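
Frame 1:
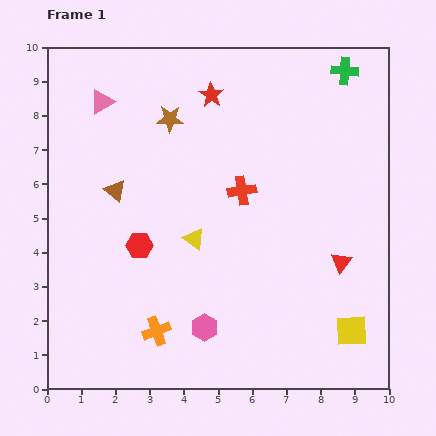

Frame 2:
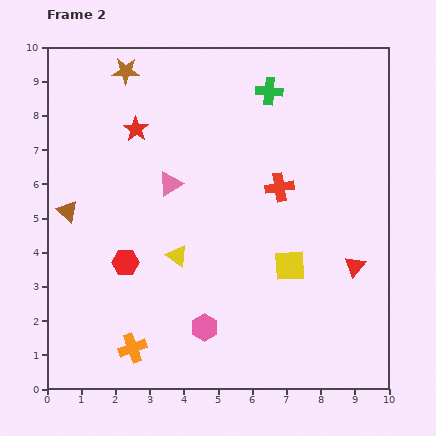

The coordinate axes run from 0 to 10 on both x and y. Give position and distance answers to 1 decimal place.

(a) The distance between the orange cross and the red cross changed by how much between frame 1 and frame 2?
+1.6

Distance in frame 1: 4.8. Distance in frame 2: 6.4.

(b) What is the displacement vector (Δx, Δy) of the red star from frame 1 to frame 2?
(-2.2, -1.0)

The red star was at (4.8, 8.6) in frame 1 and (2.6, 7.6) in frame 2.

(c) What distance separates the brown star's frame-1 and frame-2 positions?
1.9

The brown star moved from (3.6, 7.9) to (2.3, 9.3), a distance of √(1.3² + 1.4²) ≈ 1.9.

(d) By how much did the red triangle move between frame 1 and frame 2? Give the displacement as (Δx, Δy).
(0.4, -0.1)

The red triangle was at (8.6, 3.7) in frame 1 and (9.0, 3.6) in frame 2.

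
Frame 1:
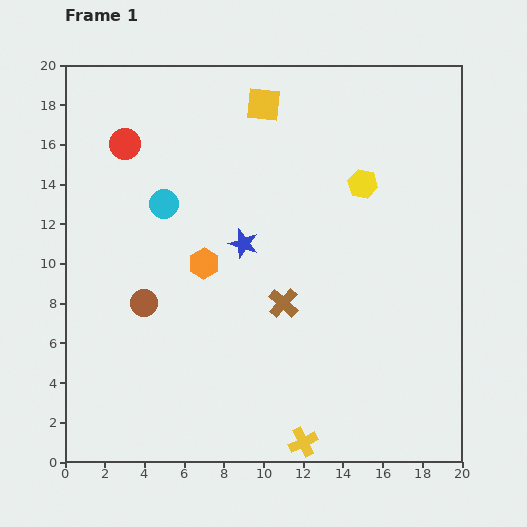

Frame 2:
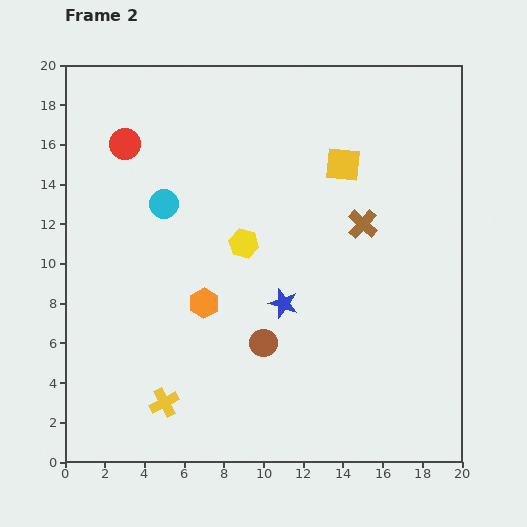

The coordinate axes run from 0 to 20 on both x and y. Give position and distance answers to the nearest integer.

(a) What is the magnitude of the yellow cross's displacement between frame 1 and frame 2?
7

The yellow cross moved from (12, 1) to (5, 3), a distance of √(7² + 2²) ≈ 7.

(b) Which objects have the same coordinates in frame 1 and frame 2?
the red circle, the cyan circle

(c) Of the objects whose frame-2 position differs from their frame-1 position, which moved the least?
the orange hexagon

(moved 2)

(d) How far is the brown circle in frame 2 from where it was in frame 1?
6

The brown circle moved from (4, 8) to (10, 6), a distance of √(6² + 2²) ≈ 6.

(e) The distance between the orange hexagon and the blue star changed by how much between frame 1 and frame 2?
+2

Distance in frame 1: 2. Distance in frame 2: 4.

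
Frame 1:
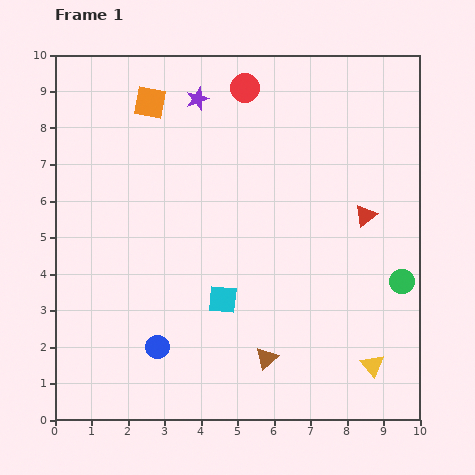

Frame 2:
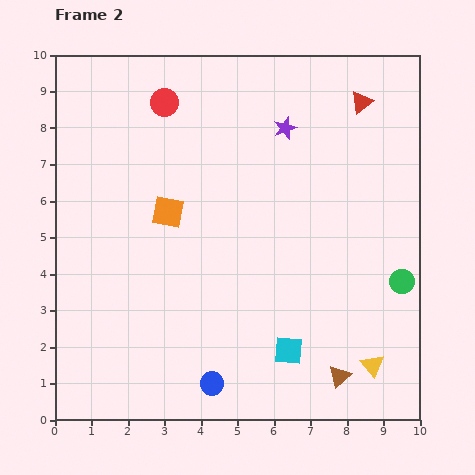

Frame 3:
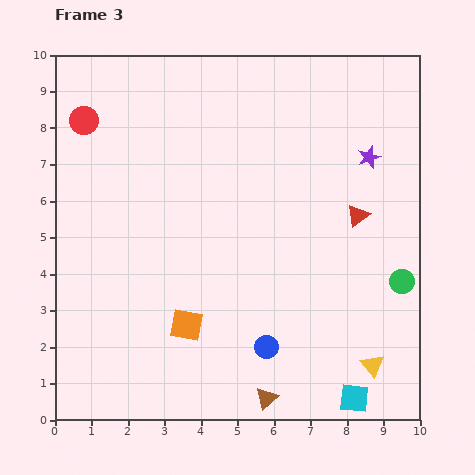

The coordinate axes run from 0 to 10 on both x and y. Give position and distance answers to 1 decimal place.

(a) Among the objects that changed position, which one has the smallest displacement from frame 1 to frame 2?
the blue circle

(moved 1.8)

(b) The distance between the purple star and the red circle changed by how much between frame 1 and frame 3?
+6.6

Distance in frame 1: 1.3. Distance in frame 3: 7.9.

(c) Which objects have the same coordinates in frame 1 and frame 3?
the yellow triangle, the green circle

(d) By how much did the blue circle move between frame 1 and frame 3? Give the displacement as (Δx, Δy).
(3.0, 0.0)

The blue circle was at (2.8, 2.0) in frame 1 and (5.8, 2.0) in frame 3.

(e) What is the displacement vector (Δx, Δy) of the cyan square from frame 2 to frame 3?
(1.8, -1.3)

The cyan square was at (6.4, 1.9) in frame 2 and (8.2, 0.6) in frame 3.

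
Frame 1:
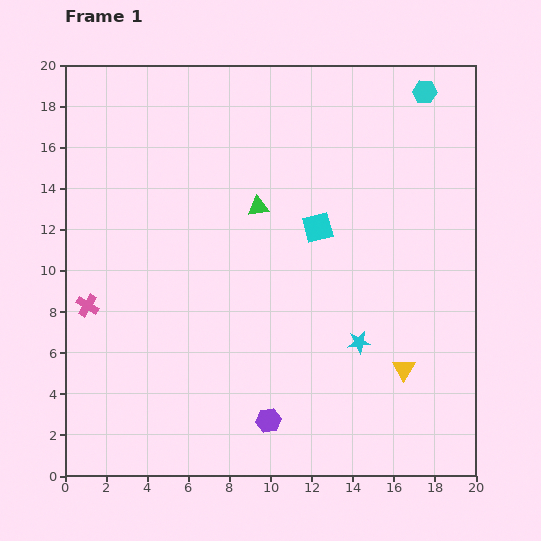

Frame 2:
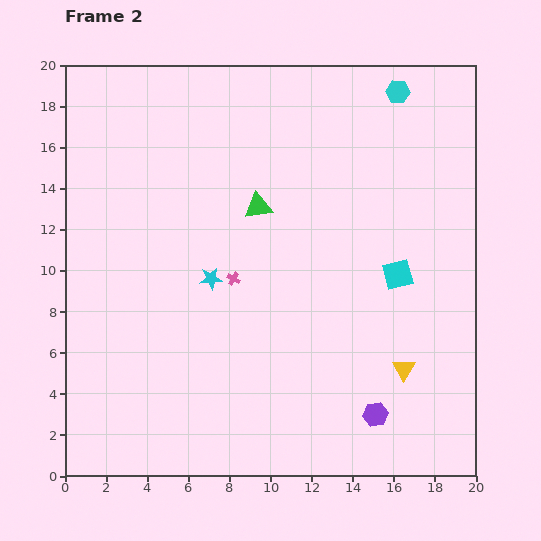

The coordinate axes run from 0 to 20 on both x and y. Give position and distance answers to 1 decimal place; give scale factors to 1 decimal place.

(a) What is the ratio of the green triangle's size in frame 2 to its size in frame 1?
1.3×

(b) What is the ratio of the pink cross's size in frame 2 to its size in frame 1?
0.6×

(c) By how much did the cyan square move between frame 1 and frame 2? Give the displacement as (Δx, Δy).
(3.9, -2.3)

The cyan square was at (12.3, 12.1) in frame 1 and (16.2, 9.8) in frame 2.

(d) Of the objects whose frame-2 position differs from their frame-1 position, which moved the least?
the cyan hexagon

(moved 1.3)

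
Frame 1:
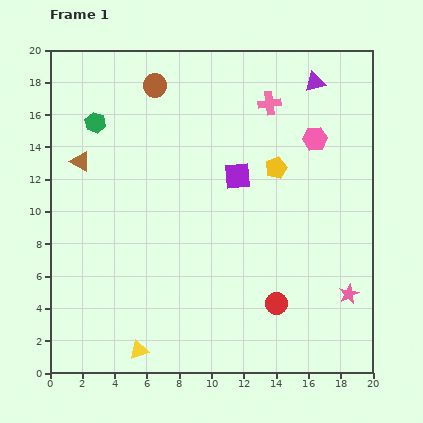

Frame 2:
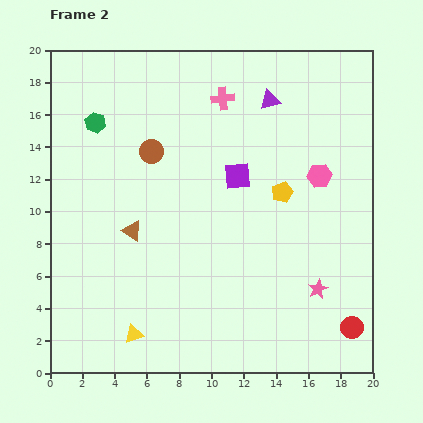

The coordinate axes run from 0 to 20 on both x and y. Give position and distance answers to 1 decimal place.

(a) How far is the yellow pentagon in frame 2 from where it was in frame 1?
1.6

The yellow pentagon moved from (14.0, 12.7) to (14.4, 11.2), a distance of √(0.4² + 1.5²) ≈ 1.6.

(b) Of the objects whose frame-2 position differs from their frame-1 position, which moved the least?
the yellow triangle

(moved 1.0)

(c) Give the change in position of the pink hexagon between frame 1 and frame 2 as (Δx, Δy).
(0.3, -2.3)

The pink hexagon was at (16.4, 14.5) in frame 1 and (16.7, 12.2) in frame 2.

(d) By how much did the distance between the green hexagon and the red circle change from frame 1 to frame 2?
+4.5

Distance in frame 1: 15.8. Distance in frame 2: 20.3.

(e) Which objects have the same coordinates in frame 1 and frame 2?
the purple square, the green hexagon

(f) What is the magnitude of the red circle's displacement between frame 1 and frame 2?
4.9

The red circle moved from (14.0, 4.3) to (18.7, 2.8), a distance of √(4.7² + 1.5²) ≈ 4.9.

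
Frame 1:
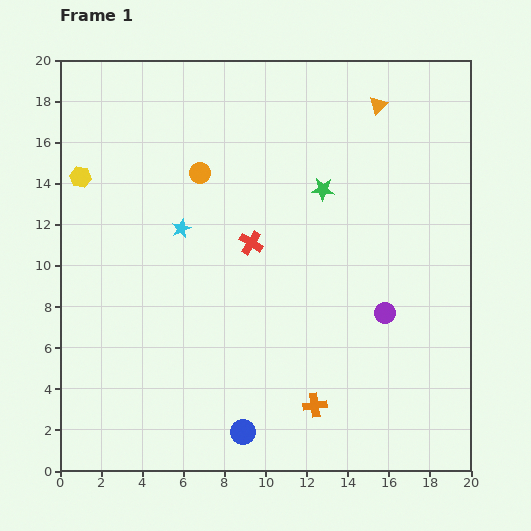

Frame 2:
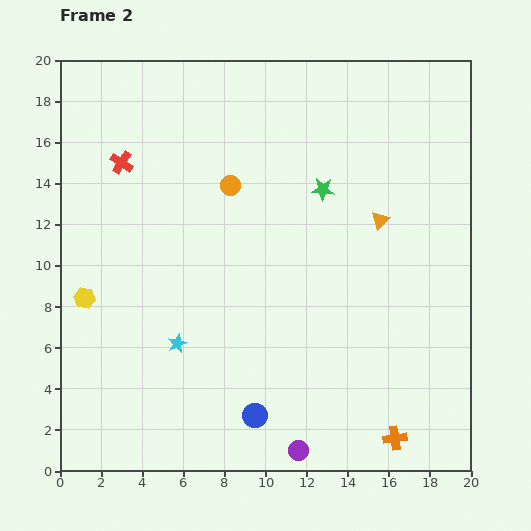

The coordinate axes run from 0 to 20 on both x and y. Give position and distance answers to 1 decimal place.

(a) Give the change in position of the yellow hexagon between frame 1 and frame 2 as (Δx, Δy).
(0.2, -5.9)

The yellow hexagon was at (1.0, 14.3) in frame 1 and (1.2, 8.4) in frame 2.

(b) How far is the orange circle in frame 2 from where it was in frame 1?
1.6

The orange circle moved from (6.8, 14.5) to (8.3, 13.9), a distance of √(1.5² + 0.6²) ≈ 1.6.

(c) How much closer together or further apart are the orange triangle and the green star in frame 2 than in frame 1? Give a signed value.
-1.7

Distance in frame 1: 4.9. Distance in frame 2: 3.2.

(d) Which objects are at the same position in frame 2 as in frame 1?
the green star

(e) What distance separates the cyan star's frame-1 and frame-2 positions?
5.6

The cyan star moved from (5.9, 11.8) to (5.7, 6.2), a distance of √(0.2² + 5.6²) ≈ 5.6.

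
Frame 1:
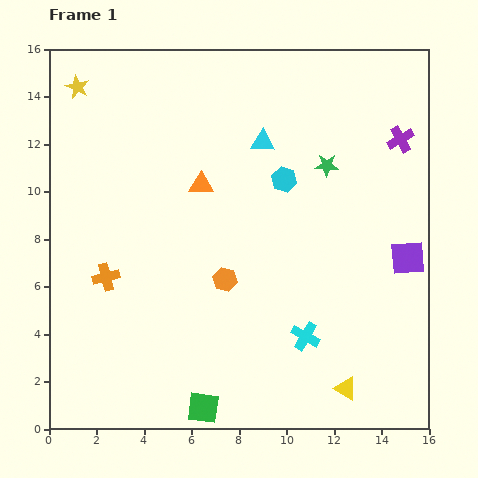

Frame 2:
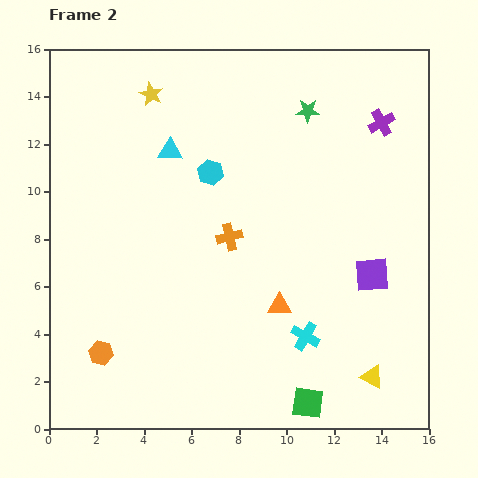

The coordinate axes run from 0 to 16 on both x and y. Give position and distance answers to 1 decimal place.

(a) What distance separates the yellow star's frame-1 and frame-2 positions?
3.1

The yellow star moved from (1.2, 14.4) to (4.3, 14.1), a distance of √(3.1² + 0.3²) ≈ 3.1.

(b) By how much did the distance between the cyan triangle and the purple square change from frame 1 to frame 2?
+2.2

Distance in frame 1: 7.8. Distance in frame 2: 10.0.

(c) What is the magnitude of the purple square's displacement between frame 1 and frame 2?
1.7

The purple square moved from (15.1, 7.2) to (13.6, 6.5), a distance of √(1.5² + 0.7²) ≈ 1.7.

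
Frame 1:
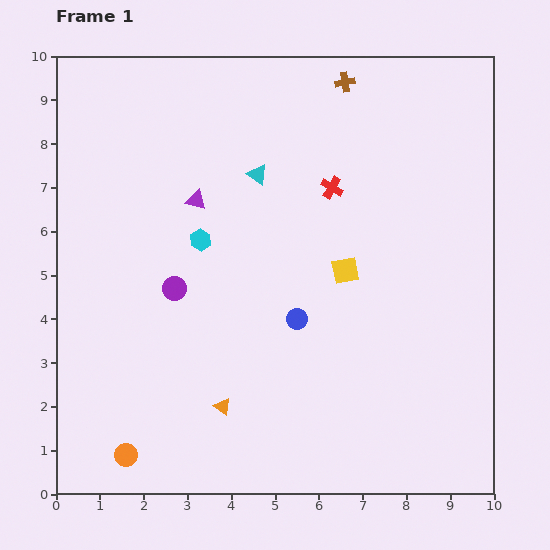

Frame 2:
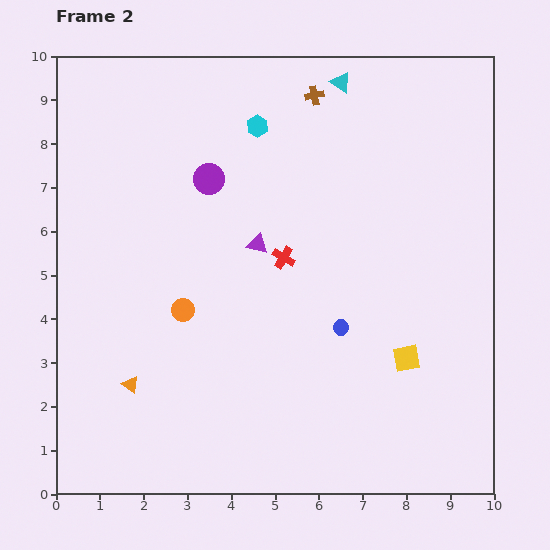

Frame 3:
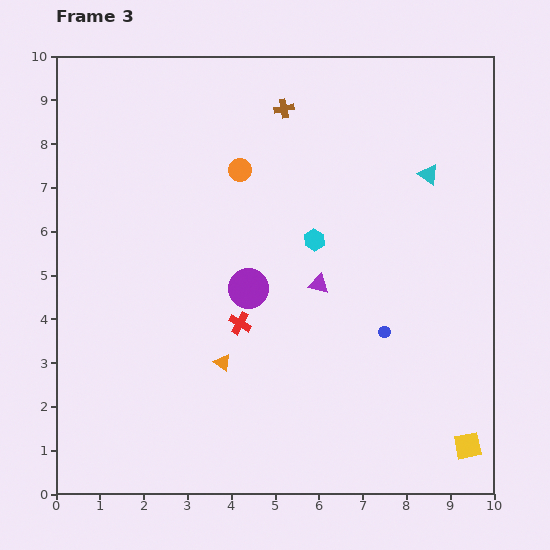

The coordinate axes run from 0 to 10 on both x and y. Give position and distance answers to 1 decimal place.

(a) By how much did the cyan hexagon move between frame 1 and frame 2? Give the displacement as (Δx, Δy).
(1.3, 2.6)

The cyan hexagon was at (3.3, 5.8) in frame 1 and (4.6, 8.4) in frame 2.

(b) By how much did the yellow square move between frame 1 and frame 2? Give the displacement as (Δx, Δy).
(1.4, -2.0)

The yellow square was at (6.6, 5.1) in frame 1 and (8.0, 3.1) in frame 2.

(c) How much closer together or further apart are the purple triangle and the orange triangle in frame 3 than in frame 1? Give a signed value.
-1.9

Distance in frame 1: 4.7. Distance in frame 3: 2.8.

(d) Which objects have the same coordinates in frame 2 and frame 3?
none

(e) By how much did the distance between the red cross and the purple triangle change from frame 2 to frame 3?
+1.3

Distance in frame 2: 0.7. Distance in frame 3: 2.0.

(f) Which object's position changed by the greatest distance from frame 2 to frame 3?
the orange circle

(moved 3.5; next 2.9)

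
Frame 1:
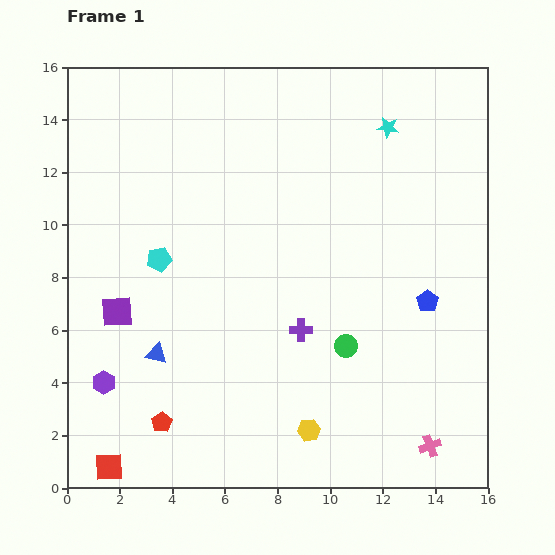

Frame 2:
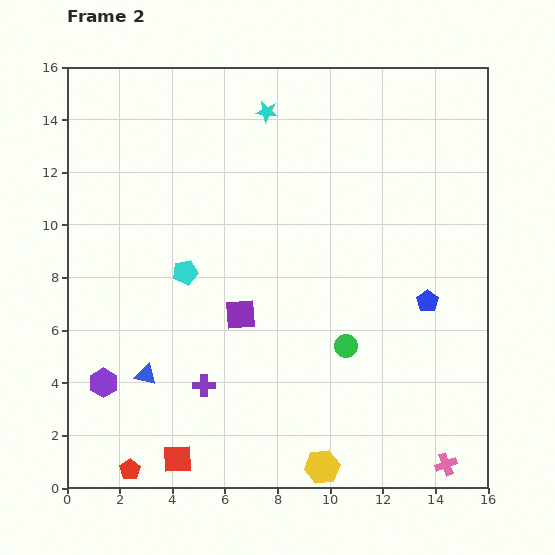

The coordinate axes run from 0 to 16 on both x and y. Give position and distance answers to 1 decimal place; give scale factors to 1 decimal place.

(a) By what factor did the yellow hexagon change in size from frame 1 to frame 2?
1.5×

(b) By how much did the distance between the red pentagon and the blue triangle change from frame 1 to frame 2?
+1.0

Distance in frame 1: 2.6. Distance in frame 2: 3.6.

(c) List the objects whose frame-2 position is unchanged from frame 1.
the purple hexagon, the green circle, the blue pentagon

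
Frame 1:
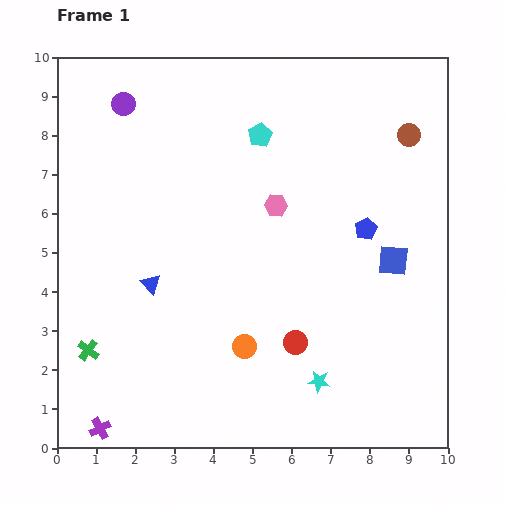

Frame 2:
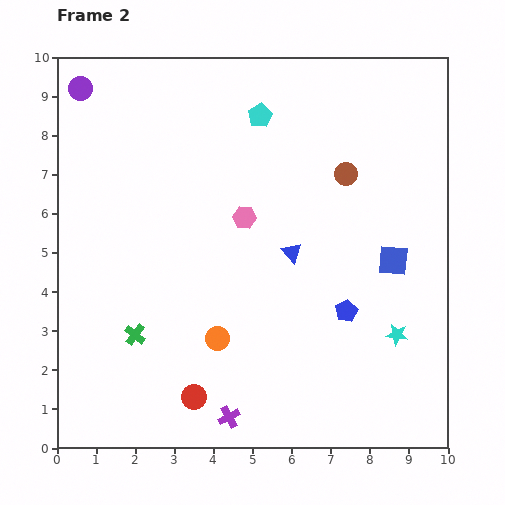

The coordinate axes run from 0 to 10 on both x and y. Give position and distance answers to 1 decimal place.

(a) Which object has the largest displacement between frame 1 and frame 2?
the blue triangle

(moved 3.7; next 3.3)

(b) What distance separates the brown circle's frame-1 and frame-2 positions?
1.9

The brown circle moved from (9.0, 8.0) to (7.4, 7.0), a distance of √(1.6² + 1.0²) ≈ 1.9.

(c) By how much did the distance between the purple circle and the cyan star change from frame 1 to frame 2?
+1.6

Distance in frame 1: 8.7. Distance in frame 2: 10.3.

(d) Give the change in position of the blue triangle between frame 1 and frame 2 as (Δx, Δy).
(3.6, 0.8)

The blue triangle was at (2.4, 4.2) in frame 1 and (6.0, 5.0) in frame 2.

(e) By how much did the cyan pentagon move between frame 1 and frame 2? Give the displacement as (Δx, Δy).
(0.0, 0.5)

The cyan pentagon was at (5.2, 8.0) in frame 1 and (5.2, 8.5) in frame 2.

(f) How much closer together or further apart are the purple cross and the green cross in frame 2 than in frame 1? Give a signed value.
+1.2

Distance in frame 1: 2.0. Distance in frame 2: 3.2.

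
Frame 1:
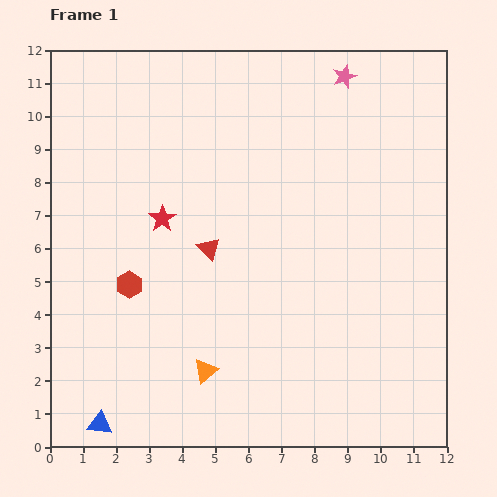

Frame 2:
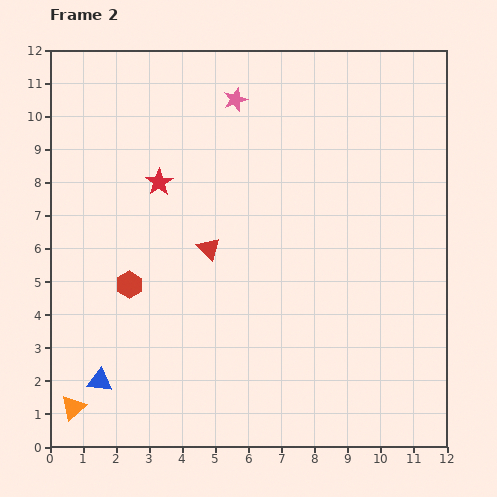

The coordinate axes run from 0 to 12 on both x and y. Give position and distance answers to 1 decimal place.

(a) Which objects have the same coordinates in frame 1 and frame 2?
the red triangle, the red hexagon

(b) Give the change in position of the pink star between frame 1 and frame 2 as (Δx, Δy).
(-3.3, -0.7)

The pink star was at (8.9, 11.2) in frame 1 and (5.6, 10.5) in frame 2.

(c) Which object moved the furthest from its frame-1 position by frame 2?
the orange triangle

(moved 4.1; next 3.4)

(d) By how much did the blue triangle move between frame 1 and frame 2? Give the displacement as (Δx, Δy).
(0.0, 1.3)

The blue triangle was at (1.5, 0.7) in frame 1 and (1.5, 2.0) in frame 2.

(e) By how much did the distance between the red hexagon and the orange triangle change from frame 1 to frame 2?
+0.6

Distance in frame 1: 3.5. Distance in frame 2: 4.1.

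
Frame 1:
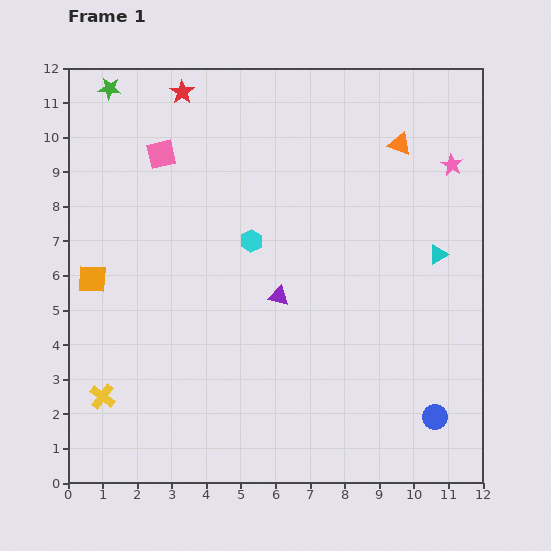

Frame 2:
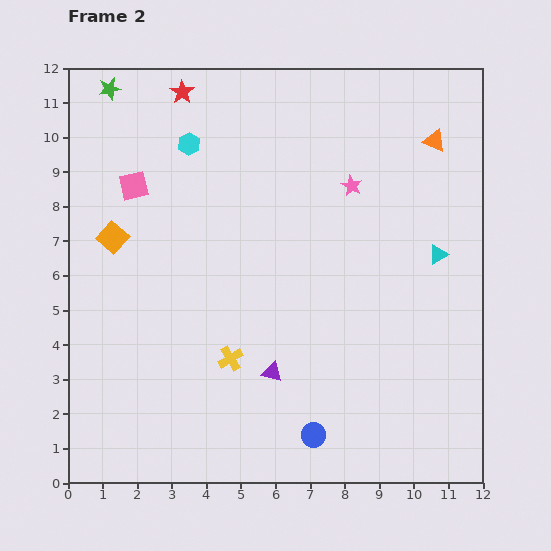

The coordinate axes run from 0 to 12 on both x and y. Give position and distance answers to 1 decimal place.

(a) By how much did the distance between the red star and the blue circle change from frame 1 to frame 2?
-1.3

Distance in frame 1: 11.9. Distance in frame 2: 10.6.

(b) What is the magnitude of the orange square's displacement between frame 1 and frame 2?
1.3

The orange square moved from (0.7, 5.9) to (1.3, 7.1), a distance of √(0.6² + 1.2²) ≈ 1.3.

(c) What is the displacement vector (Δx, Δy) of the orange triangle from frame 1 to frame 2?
(1.0, 0.1)

The orange triangle was at (9.6, 9.8) in frame 1 and (10.6, 9.9) in frame 2.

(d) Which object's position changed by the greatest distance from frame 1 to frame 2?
the yellow cross

(moved 3.9; next 3.5)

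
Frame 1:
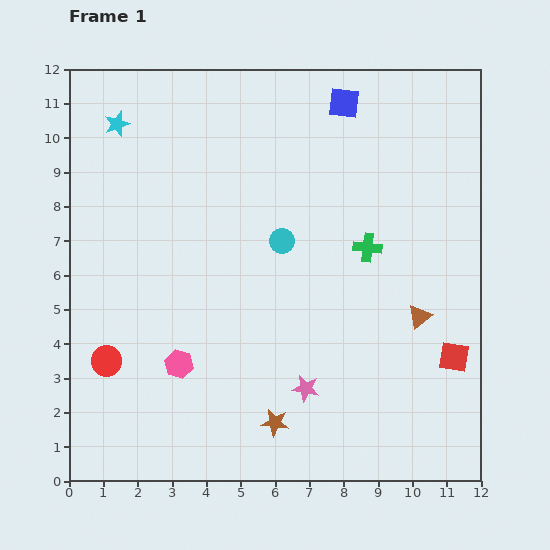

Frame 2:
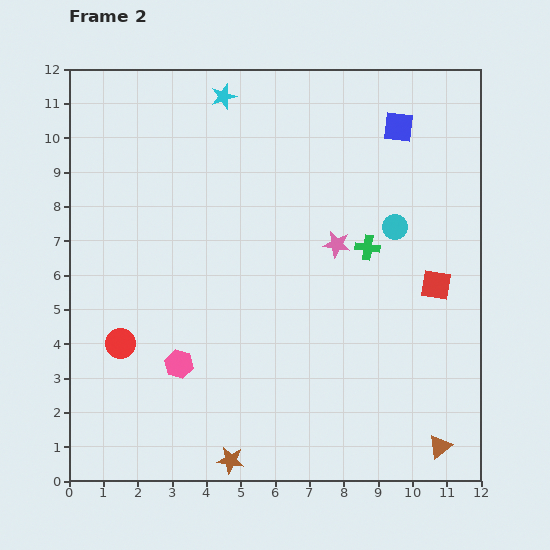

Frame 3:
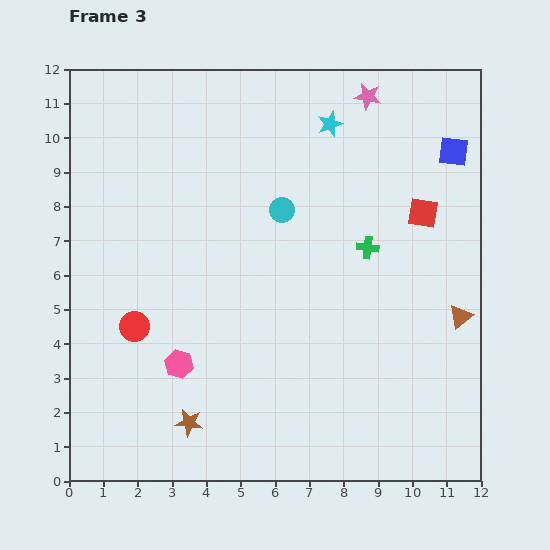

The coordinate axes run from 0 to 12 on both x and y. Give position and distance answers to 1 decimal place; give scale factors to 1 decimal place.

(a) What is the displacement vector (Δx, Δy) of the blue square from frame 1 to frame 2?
(1.6, -0.7)

The blue square was at (8.0, 11.0) in frame 1 and (9.6, 10.3) in frame 2.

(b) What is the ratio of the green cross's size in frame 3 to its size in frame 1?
0.8×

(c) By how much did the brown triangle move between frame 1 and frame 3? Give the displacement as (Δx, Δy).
(1.2, 0.0)

The brown triangle was at (10.2, 4.8) in frame 1 and (11.4, 4.8) in frame 3.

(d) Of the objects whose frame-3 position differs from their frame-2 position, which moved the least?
the red circle

(moved 0.6)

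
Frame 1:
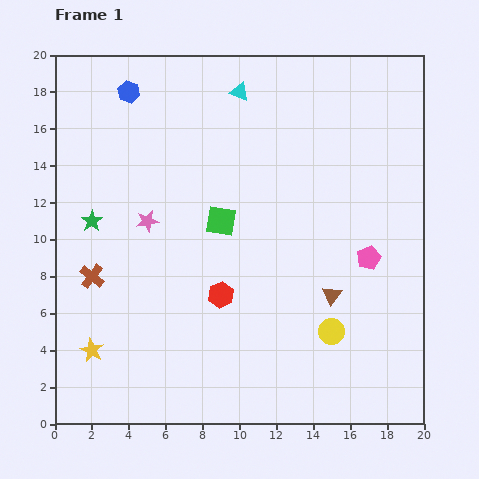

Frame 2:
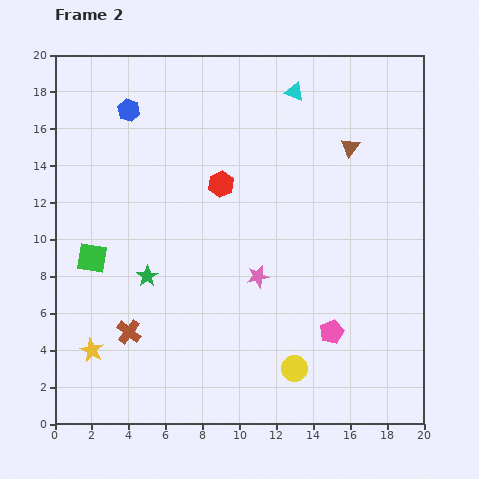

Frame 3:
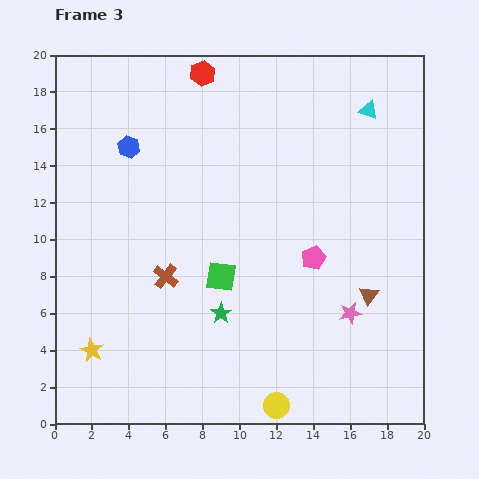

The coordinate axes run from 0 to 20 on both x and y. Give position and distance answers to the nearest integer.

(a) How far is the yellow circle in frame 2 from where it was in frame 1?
3

The yellow circle moved from (15, 5) to (13, 3), a distance of √(2² + 2²) ≈ 3.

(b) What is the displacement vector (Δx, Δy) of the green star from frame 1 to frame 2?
(3, -3)

The green star was at (2, 11) in frame 1 and (5, 8) in frame 2.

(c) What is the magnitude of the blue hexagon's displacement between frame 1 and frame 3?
3

The blue hexagon moved from (4, 18) to (4, 15), a distance of √(0² + 3²) ≈ 3.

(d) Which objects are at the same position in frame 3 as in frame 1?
the yellow star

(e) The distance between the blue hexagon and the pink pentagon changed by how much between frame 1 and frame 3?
-4

Distance in frame 1: 16. Distance in frame 3: 12.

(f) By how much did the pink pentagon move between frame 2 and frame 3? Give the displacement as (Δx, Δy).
(-1, 4)

The pink pentagon was at (15, 5) in frame 2 and (14, 9) in frame 3.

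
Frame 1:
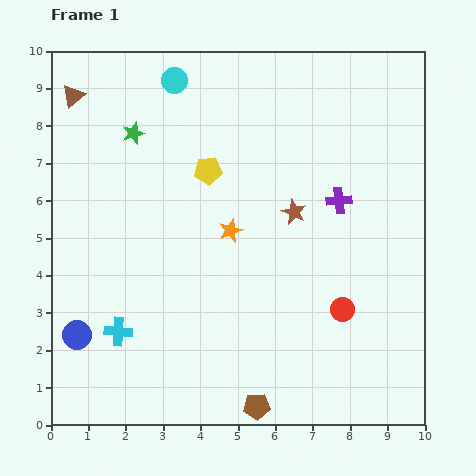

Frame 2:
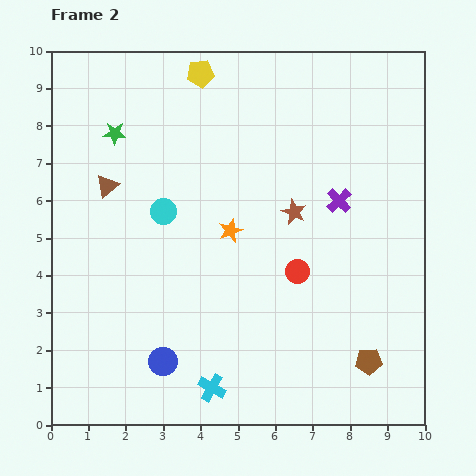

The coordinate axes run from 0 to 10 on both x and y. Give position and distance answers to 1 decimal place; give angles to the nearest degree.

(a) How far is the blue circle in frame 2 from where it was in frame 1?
2.4

The blue circle moved from (0.7, 2.4) to (3.0, 1.7), a distance of √(2.3² + 0.7²) ≈ 2.4.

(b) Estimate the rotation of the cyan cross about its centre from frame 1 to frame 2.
26° clockwise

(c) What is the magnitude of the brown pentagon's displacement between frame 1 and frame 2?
3.2

The brown pentagon moved from (5.5, 0.5) to (8.5, 1.7), a distance of √(3.0² + 1.2²) ≈ 3.2.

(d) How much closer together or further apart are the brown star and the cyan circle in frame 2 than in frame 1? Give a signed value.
-1.2

Distance in frame 1: 4.7. Distance in frame 2: 3.5.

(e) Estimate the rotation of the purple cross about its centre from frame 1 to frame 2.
39° counter-clockwise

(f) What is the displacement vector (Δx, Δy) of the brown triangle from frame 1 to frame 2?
(0.9, -2.4)

The brown triangle was at (0.6, 8.8) in frame 1 and (1.5, 6.4) in frame 2.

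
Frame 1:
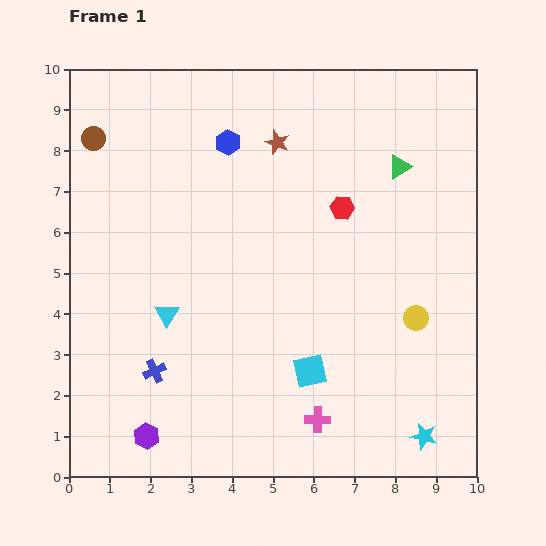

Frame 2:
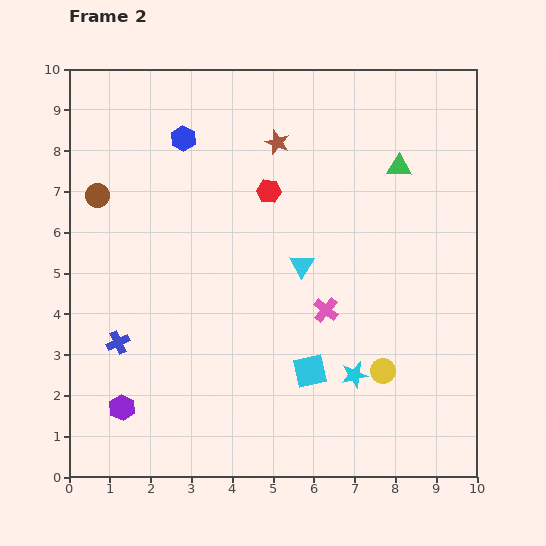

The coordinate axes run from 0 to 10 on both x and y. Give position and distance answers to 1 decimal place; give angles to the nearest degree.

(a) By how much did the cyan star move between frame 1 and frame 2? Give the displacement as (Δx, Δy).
(-1.7, 1.5)

The cyan star was at (8.7, 1.0) in frame 1 and (7.0, 2.5) in frame 2.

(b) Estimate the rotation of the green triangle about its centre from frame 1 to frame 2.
32° clockwise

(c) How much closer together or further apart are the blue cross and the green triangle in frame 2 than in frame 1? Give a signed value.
+0.3

Distance in frame 1: 7.8. Distance in frame 2: 8.1.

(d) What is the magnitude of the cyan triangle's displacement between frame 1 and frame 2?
3.5

The cyan triangle moved from (2.4, 4.0) to (5.7, 5.2), a distance of √(3.3² + 1.2²) ≈ 3.5.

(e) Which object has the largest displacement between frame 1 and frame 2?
the cyan triangle

(moved 3.5; next 2.7)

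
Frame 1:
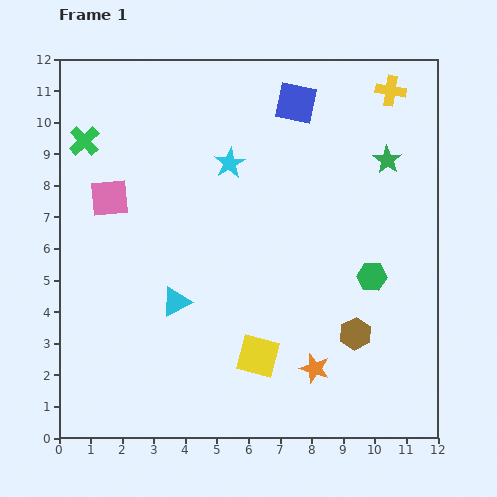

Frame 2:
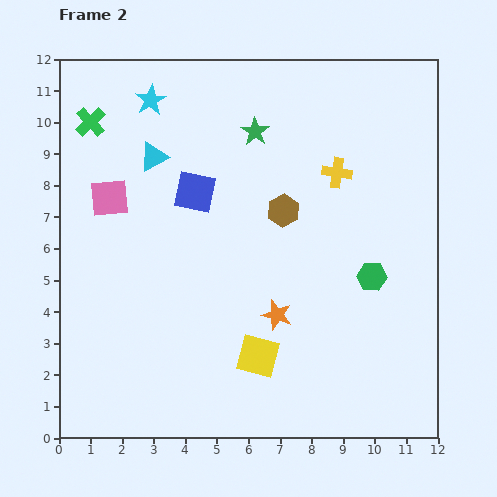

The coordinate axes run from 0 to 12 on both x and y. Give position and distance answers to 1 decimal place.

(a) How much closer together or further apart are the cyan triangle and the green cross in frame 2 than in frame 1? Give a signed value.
-3.6

Distance in frame 1: 5.9. Distance in frame 2: 2.3.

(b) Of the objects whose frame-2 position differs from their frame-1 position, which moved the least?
the green cross

(moved 0.6)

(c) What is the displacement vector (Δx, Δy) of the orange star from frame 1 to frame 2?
(-1.2, 1.7)

The orange star was at (8.1, 2.2) in frame 1 and (6.9, 3.9) in frame 2.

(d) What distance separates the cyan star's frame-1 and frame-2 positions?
3.2

The cyan star moved from (5.4, 8.7) to (2.9, 10.7), a distance of √(2.5² + 2.0²) ≈ 3.2.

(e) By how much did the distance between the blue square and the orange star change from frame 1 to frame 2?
-3.7

Distance in frame 1: 8.4. Distance in frame 2: 4.7.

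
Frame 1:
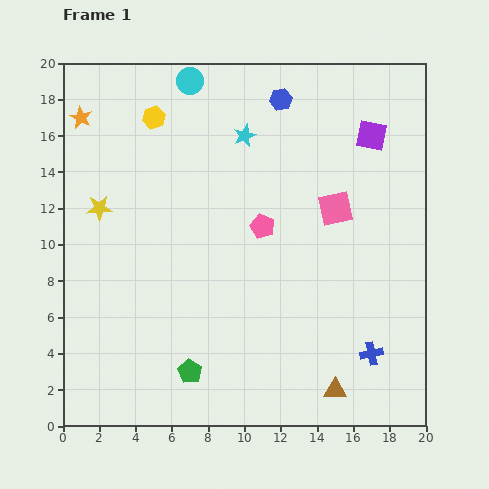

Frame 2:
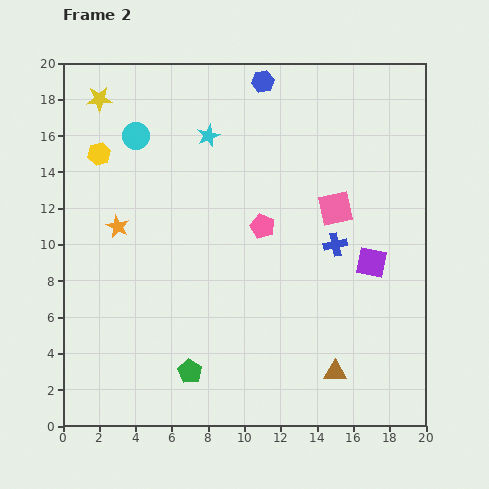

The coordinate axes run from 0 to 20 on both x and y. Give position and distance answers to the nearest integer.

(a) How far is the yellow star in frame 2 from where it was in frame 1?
6

The yellow star moved from (2, 12) to (2, 18), a distance of √(0² + 6²) ≈ 6.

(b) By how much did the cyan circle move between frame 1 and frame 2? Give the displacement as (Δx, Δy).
(-3, -3)

The cyan circle was at (7, 19) in frame 1 and (4, 16) in frame 2.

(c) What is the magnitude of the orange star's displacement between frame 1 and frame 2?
6

The orange star moved from (1, 17) to (3, 11), a distance of √(2² + 6²) ≈ 6.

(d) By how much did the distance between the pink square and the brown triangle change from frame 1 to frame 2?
-1

Distance in frame 1: 10. Distance in frame 2: 9.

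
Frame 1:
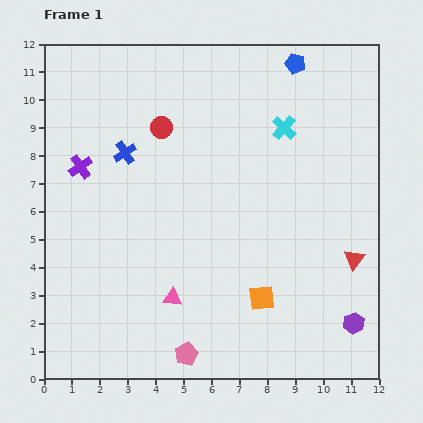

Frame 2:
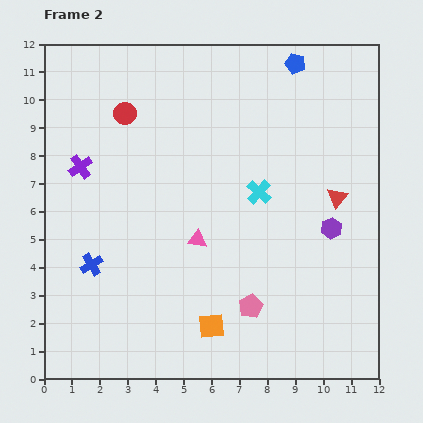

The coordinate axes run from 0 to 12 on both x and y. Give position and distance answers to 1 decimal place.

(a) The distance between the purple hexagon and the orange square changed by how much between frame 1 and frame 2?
+2.1

Distance in frame 1: 3.4. Distance in frame 2: 5.5.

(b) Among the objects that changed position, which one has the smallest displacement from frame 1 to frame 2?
the red circle

(moved 1.4)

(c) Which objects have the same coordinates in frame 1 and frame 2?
the blue pentagon, the purple cross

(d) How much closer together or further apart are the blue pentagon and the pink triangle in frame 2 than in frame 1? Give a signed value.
-2.3

Distance in frame 1: 9.5. Distance in frame 2: 7.2.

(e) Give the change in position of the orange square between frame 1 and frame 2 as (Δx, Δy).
(-1.8, -1.0)

The orange square was at (7.8, 2.9) in frame 1 and (6.0, 1.9) in frame 2.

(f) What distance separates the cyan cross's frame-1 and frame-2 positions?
2.5

The cyan cross moved from (8.6, 9.0) to (7.7, 6.7), a distance of √(0.9² + 2.3²) ≈ 2.5.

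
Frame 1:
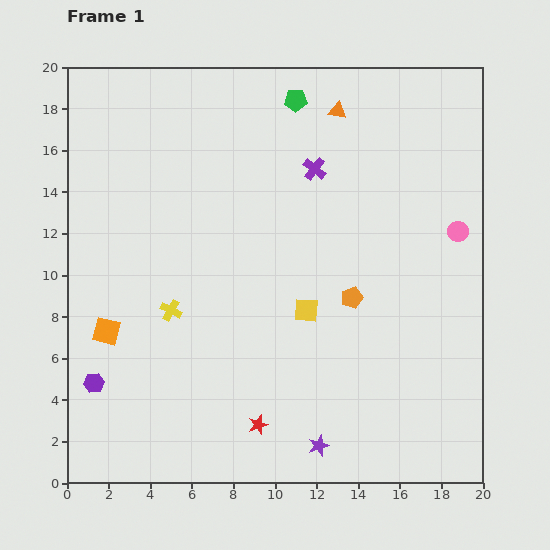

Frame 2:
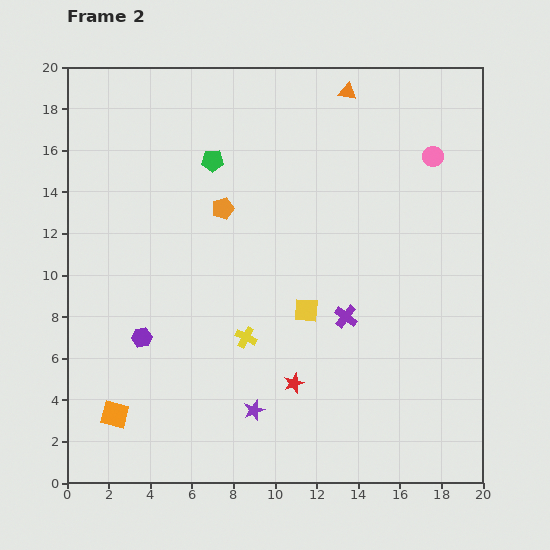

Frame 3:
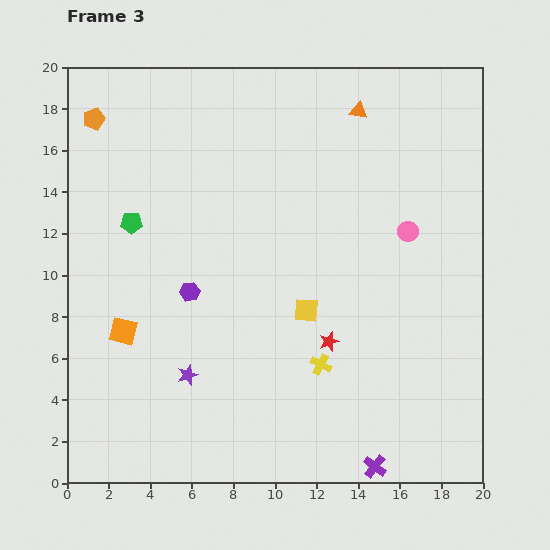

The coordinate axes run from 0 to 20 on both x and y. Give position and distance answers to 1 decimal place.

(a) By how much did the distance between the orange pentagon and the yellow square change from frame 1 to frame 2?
+4.0

Distance in frame 1: 2.3. Distance in frame 2: 6.3.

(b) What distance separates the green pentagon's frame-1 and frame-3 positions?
9.9

The green pentagon moved from (11.0, 18.4) to (3.1, 12.5), a distance of √(7.9² + 5.9²) ≈ 9.9.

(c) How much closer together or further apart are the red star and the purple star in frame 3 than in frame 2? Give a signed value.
+4.7

Distance in frame 2: 2.3. Distance in frame 3: 7.0.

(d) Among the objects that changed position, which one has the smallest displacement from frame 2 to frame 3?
the orange triangle

(moved 1.0)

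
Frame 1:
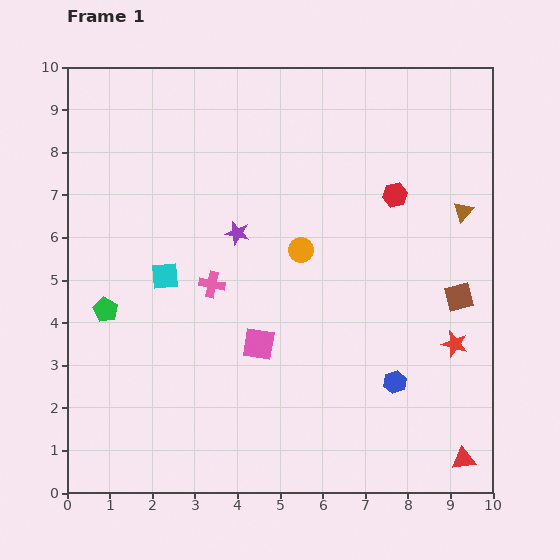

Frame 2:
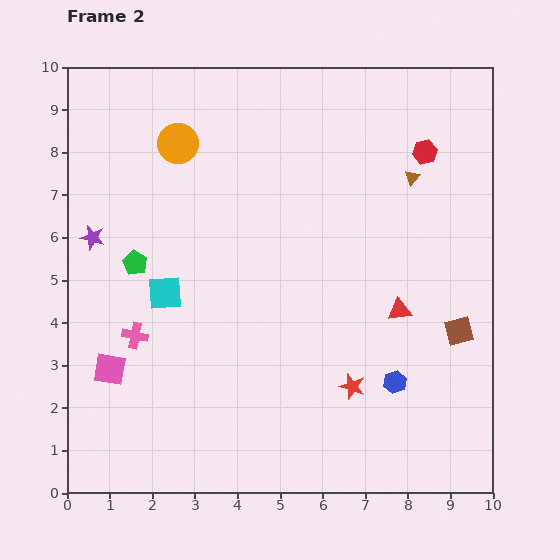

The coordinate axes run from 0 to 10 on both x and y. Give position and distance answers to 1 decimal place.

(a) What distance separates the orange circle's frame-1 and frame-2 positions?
3.8

The orange circle moved from (5.5, 5.7) to (2.6, 8.2), a distance of √(2.9² + 2.5²) ≈ 3.8.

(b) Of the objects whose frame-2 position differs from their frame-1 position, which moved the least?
the cyan square

(moved 0.4)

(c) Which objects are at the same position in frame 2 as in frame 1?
the blue hexagon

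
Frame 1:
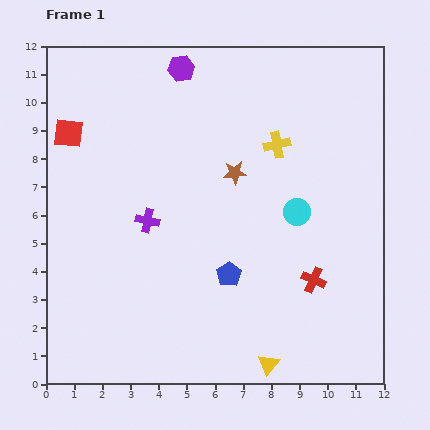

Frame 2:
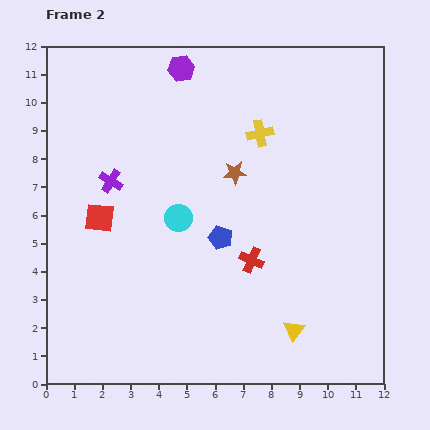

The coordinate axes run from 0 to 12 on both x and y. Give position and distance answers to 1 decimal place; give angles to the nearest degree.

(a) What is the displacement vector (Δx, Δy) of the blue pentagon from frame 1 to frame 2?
(-0.3, 1.3)

The blue pentagon was at (6.5, 3.9) in frame 1 and (6.2, 5.2) in frame 2.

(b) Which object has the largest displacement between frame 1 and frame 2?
the cyan circle

(moved 4.2; next 3.2)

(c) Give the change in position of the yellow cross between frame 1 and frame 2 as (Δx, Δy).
(-0.6, 0.4)

The yellow cross was at (8.2, 8.5) in frame 1 and (7.6, 8.9) in frame 2.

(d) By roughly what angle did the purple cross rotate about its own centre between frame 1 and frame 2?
19° clockwise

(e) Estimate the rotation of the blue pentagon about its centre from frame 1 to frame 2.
20° counter-clockwise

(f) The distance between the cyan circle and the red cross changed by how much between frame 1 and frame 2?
+0.5

Distance in frame 1: 2.5. Distance in frame 2: 3.0.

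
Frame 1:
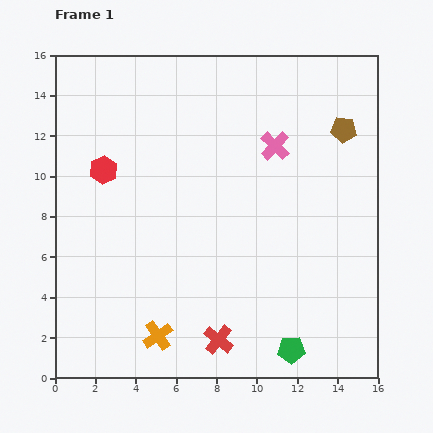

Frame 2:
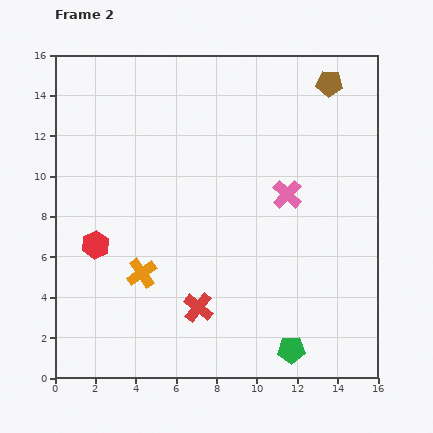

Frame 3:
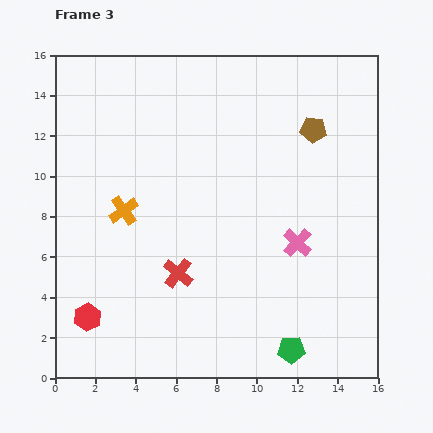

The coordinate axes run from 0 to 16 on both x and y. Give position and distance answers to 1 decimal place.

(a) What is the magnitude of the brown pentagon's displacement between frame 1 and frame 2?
2.4

The brown pentagon moved from (14.3, 12.3) to (13.6, 14.6), a distance of √(0.7² + 2.3²) ≈ 2.4.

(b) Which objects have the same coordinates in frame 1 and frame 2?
the green pentagon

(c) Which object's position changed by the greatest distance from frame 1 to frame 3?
the red hexagon

(moved 7.3; next 6.4)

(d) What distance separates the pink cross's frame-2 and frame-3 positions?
2.5

The pink cross moved from (11.5, 9.1) to (12.0, 6.7), a distance of √(0.5² + 2.4²) ≈ 2.5.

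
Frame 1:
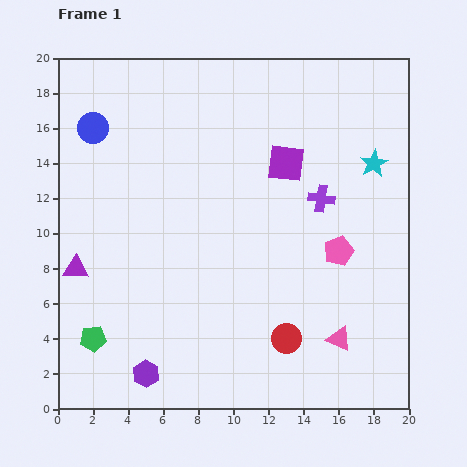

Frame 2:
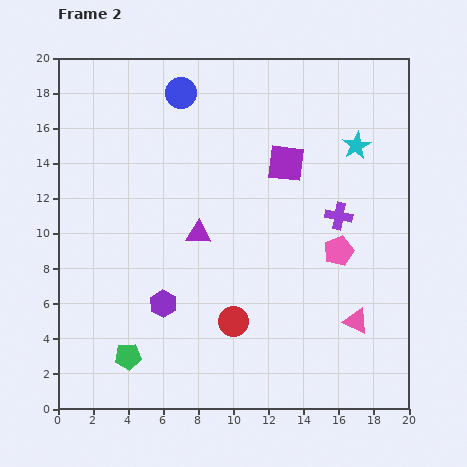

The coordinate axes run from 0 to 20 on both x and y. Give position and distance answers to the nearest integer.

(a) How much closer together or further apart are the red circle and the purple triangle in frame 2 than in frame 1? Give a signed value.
-8

Distance in frame 1: 13. Distance in frame 2: 5.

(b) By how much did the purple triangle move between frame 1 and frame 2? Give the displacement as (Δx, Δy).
(7, 2)

The purple triangle was at (1, 8) in frame 1 and (8, 10) in frame 2.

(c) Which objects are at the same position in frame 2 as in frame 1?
the purple square, the pink pentagon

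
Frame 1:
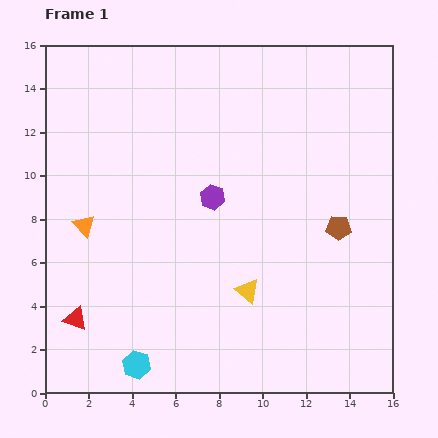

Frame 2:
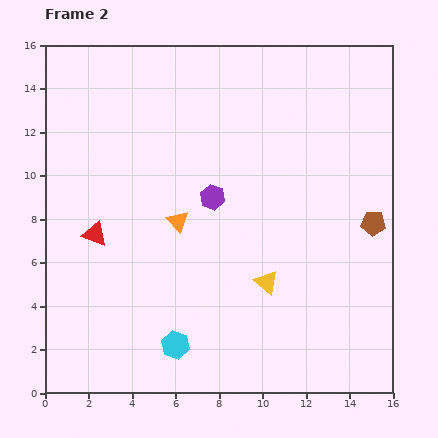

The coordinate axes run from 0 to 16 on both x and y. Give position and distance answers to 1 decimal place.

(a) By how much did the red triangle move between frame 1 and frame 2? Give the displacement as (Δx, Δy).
(0.9, 3.9)

The red triangle was at (1.4, 3.4) in frame 1 and (2.3, 7.3) in frame 2.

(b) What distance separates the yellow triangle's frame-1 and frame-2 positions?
1.0

The yellow triangle moved from (9.3, 4.7) to (10.2, 5.1), a distance of √(0.9² + 0.4²) ≈ 1.0.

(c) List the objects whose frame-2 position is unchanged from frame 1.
the purple hexagon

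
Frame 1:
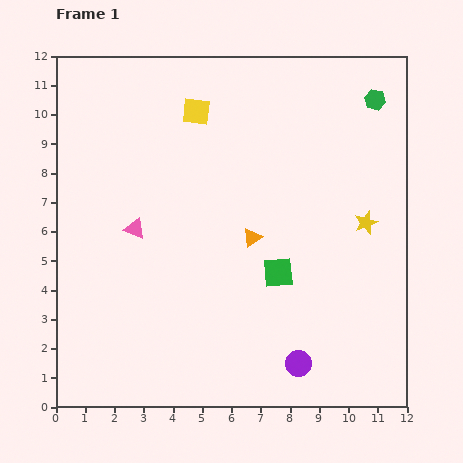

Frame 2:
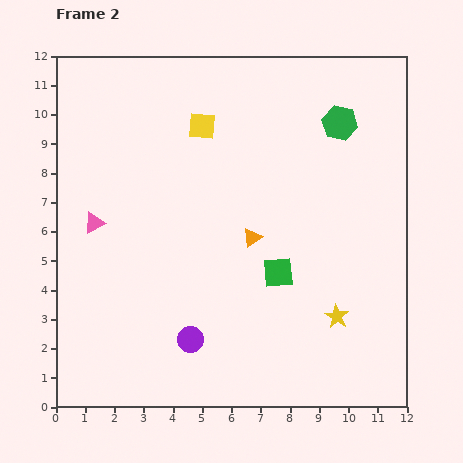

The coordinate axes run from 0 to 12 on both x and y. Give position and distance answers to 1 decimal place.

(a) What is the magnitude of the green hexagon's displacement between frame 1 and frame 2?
1.4

The green hexagon moved from (10.9, 10.5) to (9.7, 9.7), a distance of √(1.2² + 0.8²) ≈ 1.4.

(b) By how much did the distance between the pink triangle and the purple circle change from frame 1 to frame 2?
-2.0

Distance in frame 1: 7.2. Distance in frame 2: 5.2.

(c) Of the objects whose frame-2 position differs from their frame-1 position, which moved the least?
the yellow square

(moved 0.5)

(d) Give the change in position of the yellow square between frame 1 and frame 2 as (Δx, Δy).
(0.2, -0.5)

The yellow square was at (4.8, 10.1) in frame 1 and (5.0, 9.6) in frame 2.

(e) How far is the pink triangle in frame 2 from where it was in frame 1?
1.4

The pink triangle moved from (2.7, 6.1) to (1.3, 6.3), a distance of √(1.4² + 0.2²) ≈ 1.4.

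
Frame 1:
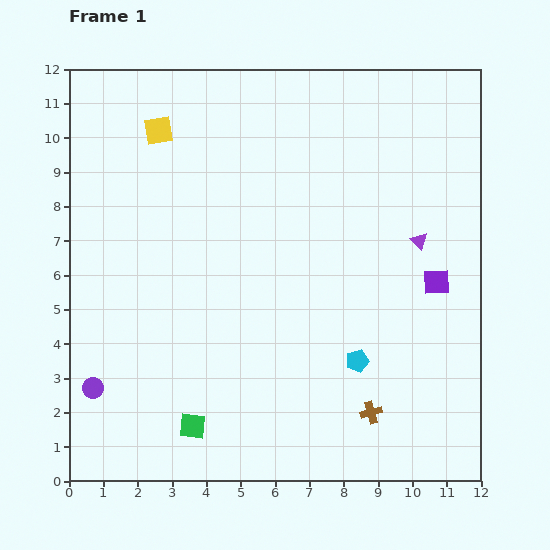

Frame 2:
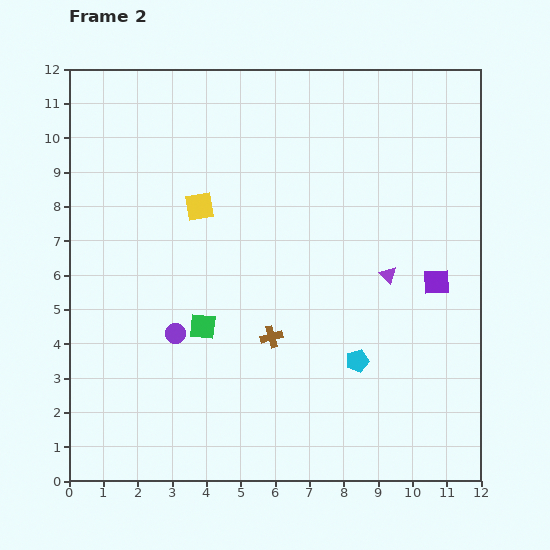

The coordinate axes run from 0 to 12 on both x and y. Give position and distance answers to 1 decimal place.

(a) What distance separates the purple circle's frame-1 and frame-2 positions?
2.9

The purple circle moved from (0.7, 2.7) to (3.1, 4.3), a distance of √(2.4² + 1.6²) ≈ 2.9.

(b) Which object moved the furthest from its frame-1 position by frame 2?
the brown cross

(moved 3.6; next 2.9)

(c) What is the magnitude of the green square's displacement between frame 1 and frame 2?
2.9

The green square moved from (3.6, 1.6) to (3.9, 4.5), a distance of √(0.3² + 2.9²) ≈ 2.9.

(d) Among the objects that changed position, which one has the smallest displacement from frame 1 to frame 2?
the purple triangle

(moved 1.3)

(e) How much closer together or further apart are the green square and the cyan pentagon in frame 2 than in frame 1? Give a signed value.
-0.6

Distance in frame 1: 5.2. Distance in frame 2: 4.6.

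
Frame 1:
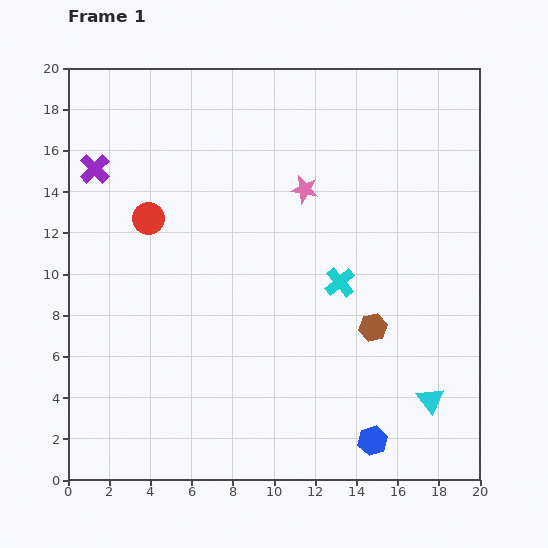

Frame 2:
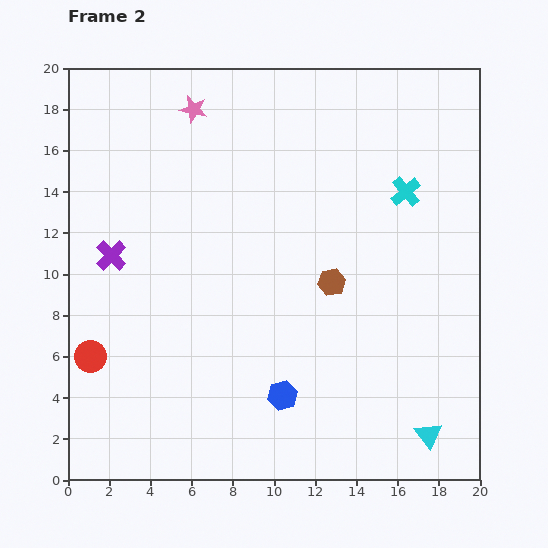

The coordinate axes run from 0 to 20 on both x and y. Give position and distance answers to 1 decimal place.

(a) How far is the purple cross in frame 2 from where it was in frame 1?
4.3

The purple cross moved from (1.3, 15.1) to (2.1, 10.9), a distance of √(0.8² + 4.2²) ≈ 4.3.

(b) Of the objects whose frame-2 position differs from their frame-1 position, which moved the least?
the cyan triangle

(moved 1.7)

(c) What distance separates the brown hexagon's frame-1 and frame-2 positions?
3.0

The brown hexagon moved from (14.8, 7.4) to (12.8, 9.6), a distance of √(2.0² + 2.2²) ≈ 3.0.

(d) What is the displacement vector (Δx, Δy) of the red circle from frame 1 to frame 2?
(-2.8, -6.7)

The red circle was at (3.9, 12.7) in frame 1 and (1.1, 6.0) in frame 2.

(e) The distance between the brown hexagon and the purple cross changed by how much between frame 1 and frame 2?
-4.7

Distance in frame 1: 15.5. Distance in frame 2: 10.8.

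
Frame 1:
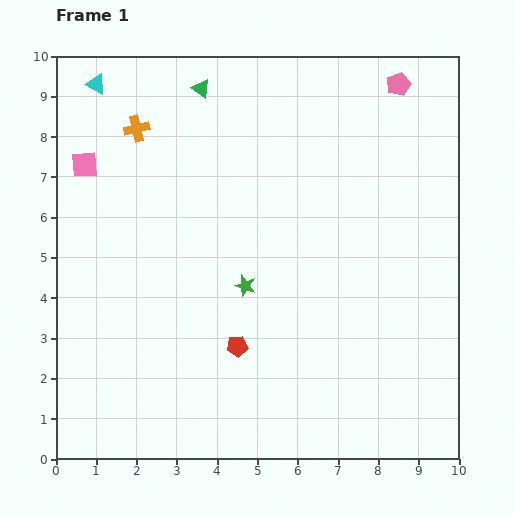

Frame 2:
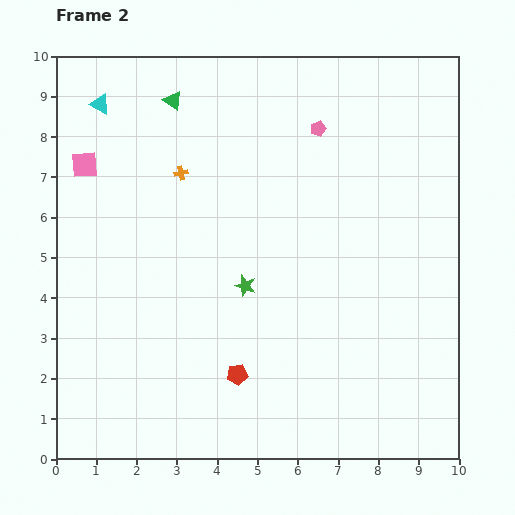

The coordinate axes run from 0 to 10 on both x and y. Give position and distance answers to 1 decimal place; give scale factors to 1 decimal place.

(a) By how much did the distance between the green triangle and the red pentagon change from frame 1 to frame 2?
+0.5

Distance in frame 1: 6.5. Distance in frame 2: 7.0.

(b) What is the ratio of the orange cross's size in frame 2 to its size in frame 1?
0.6×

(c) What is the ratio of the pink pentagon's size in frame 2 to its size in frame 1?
0.6×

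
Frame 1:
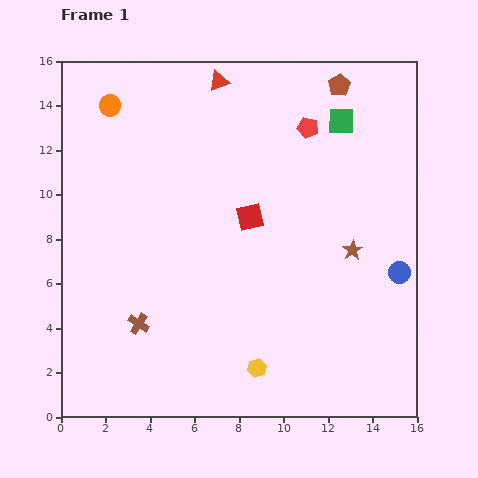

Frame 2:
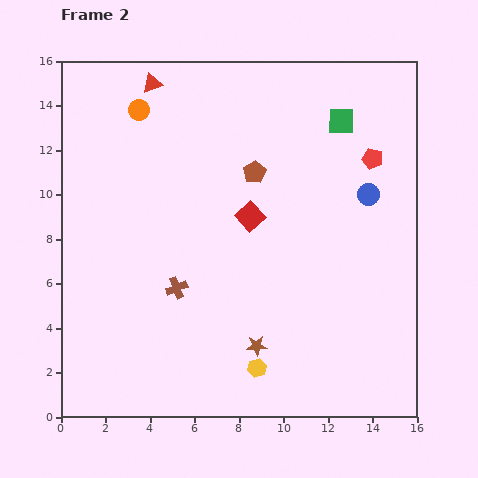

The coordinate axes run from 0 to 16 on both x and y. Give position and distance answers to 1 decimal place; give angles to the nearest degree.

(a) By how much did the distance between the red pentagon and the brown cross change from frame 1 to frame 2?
-1.1

Distance in frame 1: 11.6. Distance in frame 2: 10.5.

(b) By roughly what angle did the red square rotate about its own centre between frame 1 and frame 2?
29° counter-clockwise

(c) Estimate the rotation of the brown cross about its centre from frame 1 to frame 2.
36° clockwise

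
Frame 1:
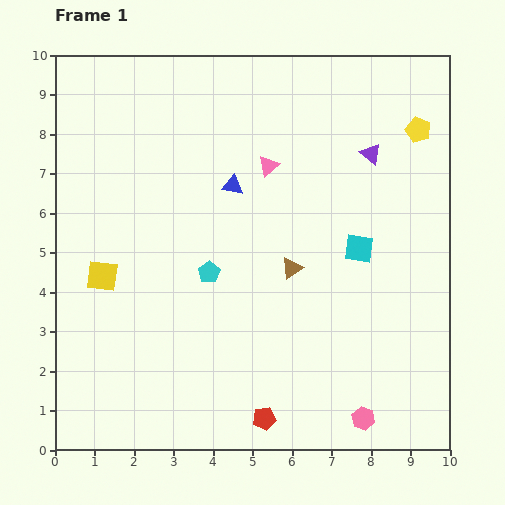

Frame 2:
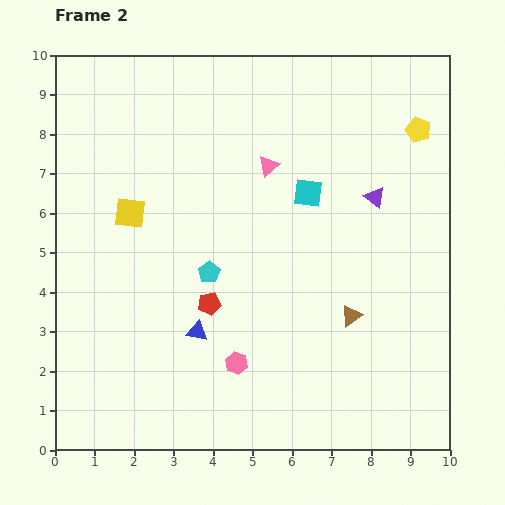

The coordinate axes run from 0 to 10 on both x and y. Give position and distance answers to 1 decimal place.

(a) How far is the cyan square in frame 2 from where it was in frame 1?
1.9

The cyan square moved from (7.7, 5.1) to (6.4, 6.5), a distance of √(1.3² + 1.4²) ≈ 1.9.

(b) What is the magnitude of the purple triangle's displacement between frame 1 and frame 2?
1.1

The purple triangle moved from (8.0, 7.5) to (8.1, 6.4), a distance of √(0.1² + 1.1²) ≈ 1.1.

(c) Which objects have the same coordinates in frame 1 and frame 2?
the pink triangle, the cyan pentagon, the yellow pentagon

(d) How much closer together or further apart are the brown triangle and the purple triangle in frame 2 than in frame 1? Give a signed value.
-0.4

Distance in frame 1: 3.5. Distance in frame 2: 3.1.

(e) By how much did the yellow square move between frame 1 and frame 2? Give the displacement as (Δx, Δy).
(0.7, 1.6)

The yellow square was at (1.2, 4.4) in frame 1 and (1.9, 6.0) in frame 2.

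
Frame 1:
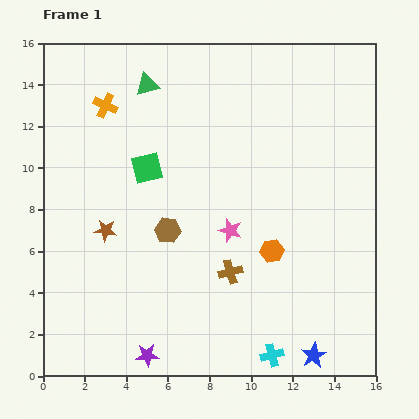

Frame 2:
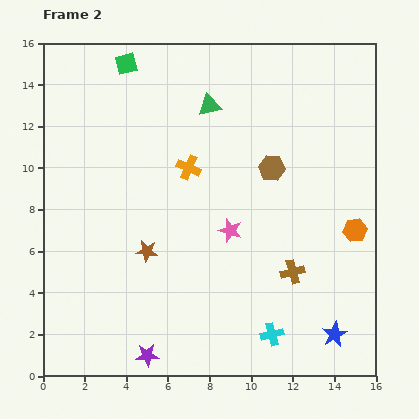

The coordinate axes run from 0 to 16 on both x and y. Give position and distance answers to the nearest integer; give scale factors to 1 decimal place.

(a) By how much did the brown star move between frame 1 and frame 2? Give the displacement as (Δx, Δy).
(2, -1)

The brown star was at (3, 7) in frame 1 and (5, 6) in frame 2.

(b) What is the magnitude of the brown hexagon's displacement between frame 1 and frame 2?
6

The brown hexagon moved from (6, 7) to (11, 10), a distance of √(5² + 3²) ≈ 6.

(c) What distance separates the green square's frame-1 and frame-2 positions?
5

The green square moved from (5, 10) to (4, 15), a distance of √(1² + 5²) ≈ 5.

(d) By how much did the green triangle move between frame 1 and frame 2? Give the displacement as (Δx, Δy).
(3, -1)

The green triangle was at (5, 14) in frame 1 and (8, 13) in frame 2.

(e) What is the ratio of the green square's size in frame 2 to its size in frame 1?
0.7×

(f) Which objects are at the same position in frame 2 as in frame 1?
the purple star, the pink star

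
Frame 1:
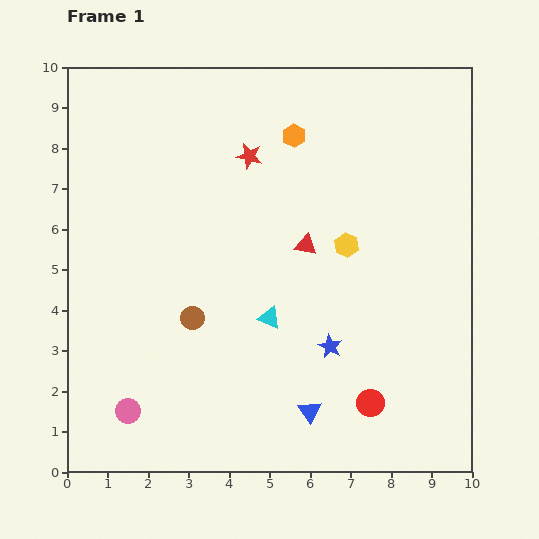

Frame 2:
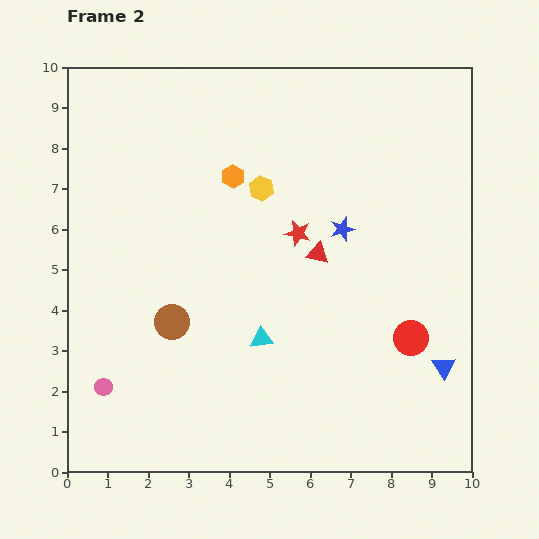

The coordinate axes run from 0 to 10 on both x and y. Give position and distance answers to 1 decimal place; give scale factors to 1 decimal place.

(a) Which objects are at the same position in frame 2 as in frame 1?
none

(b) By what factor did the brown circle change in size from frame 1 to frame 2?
1.5×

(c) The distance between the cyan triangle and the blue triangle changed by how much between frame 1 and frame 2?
+2.1

Distance in frame 1: 2.5. Distance in frame 2: 4.6.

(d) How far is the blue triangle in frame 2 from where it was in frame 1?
3.5

The blue triangle moved from (6.0, 1.5) to (9.3, 2.6), a distance of √(3.3² + 1.1²) ≈ 3.5.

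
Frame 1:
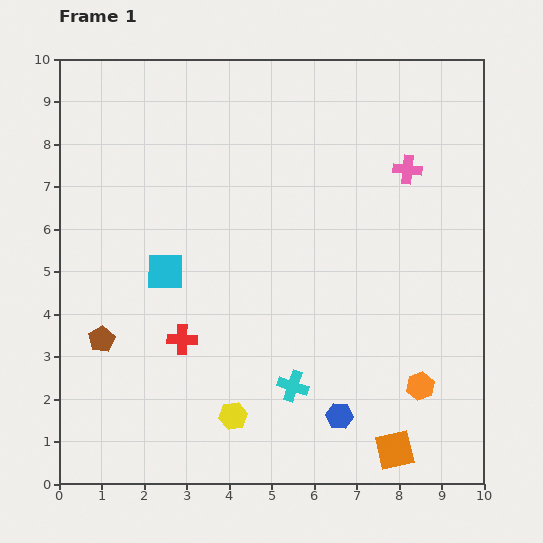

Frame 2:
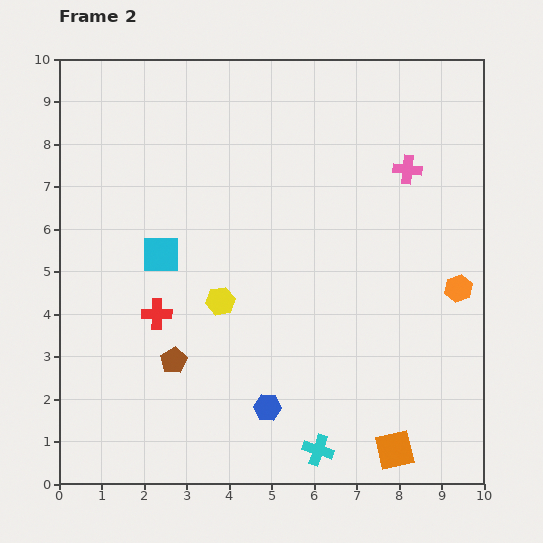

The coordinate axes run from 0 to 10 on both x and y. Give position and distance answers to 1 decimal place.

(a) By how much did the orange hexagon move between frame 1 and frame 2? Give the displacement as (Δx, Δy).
(0.9, 2.3)

The orange hexagon was at (8.5, 2.3) in frame 1 and (9.4, 4.6) in frame 2.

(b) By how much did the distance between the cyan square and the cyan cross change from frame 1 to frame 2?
+1.9

Distance in frame 1: 4.0. Distance in frame 2: 5.9.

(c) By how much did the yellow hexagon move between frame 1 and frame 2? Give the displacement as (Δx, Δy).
(-0.3, 2.7)

The yellow hexagon was at (4.1, 1.6) in frame 1 and (3.8, 4.3) in frame 2.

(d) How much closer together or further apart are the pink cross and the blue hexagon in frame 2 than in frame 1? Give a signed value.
+0.5

Distance in frame 1: 6.0. Distance in frame 2: 6.5.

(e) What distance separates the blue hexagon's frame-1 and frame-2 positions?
1.7

The blue hexagon moved from (6.6, 1.6) to (4.9, 1.8), a distance of √(1.7² + 0.2²) ≈ 1.7.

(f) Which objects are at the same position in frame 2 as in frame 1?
the orange square, the pink cross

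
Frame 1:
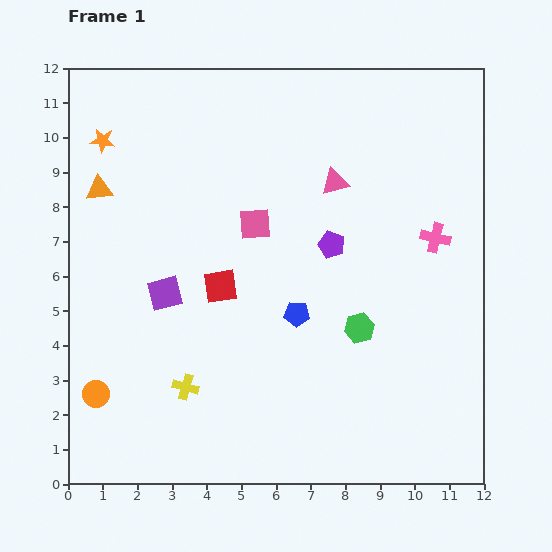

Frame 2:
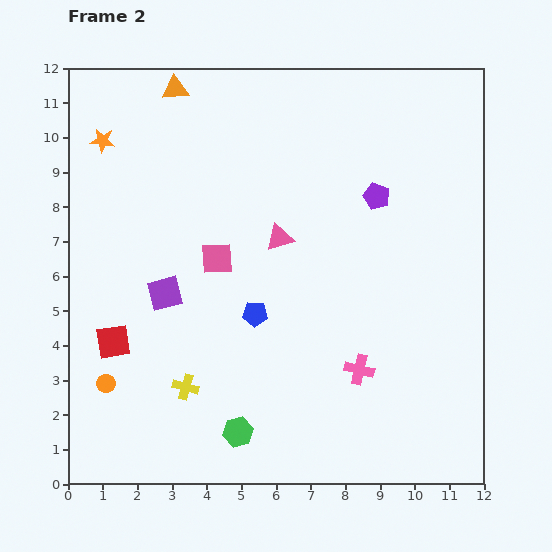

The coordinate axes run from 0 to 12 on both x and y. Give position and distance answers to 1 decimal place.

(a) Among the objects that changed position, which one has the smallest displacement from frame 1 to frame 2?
the orange circle

(moved 0.4)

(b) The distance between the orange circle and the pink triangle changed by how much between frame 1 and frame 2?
-2.7

Distance in frame 1: 9.2. Distance in frame 2: 6.5.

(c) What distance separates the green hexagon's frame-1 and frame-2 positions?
4.6

The green hexagon moved from (8.4, 4.5) to (4.9, 1.5), a distance of √(3.5² + 3.0²) ≈ 4.6.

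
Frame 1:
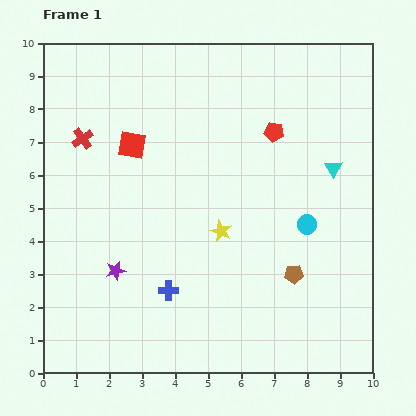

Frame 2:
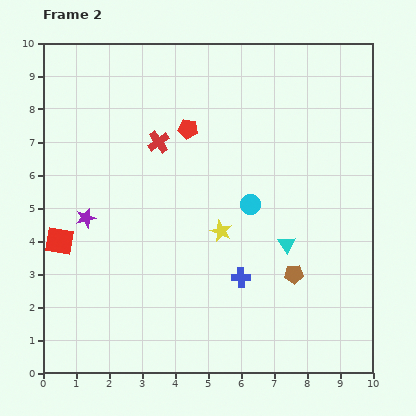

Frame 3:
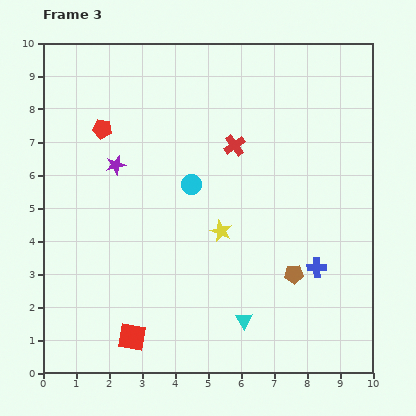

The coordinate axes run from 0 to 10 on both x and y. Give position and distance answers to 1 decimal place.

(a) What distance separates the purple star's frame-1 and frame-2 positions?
1.8

The purple star moved from (2.2, 3.1) to (1.3, 4.7), a distance of √(0.9² + 1.6²) ≈ 1.8.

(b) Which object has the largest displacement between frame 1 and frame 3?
the red square

(moved 5.8; next 5.3)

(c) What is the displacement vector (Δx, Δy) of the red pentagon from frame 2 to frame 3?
(-2.6, 0.0)

The red pentagon was at (4.4, 7.4) in frame 2 and (1.8, 7.4) in frame 3.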